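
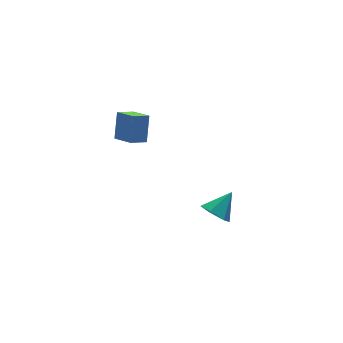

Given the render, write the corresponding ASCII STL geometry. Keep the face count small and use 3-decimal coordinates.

solid 
facet normal -0.924 -0.053 0.379
outer loop
vertex -4.057 1.885 4.717
vertex -4.402 3.321 4.076
vertex -4.64 1.058 3.18
endloop
endfacet
facet normal 0.215 -0.892 0.398
outer loop
vertex -3.578 1.119 2.744
vertex -4.057 1.885 4.717
vertex -4.64 1.058 3.18
endloop
endfacet
facet normal -0.924 -0.053 0.380
outer loop
vertex -4.64 1.058 3.18
vertex -4.402 3.321 4.076
vertex -4.986 2.494 2.539
endloop
endfacet
facet normal -0.317 -0.449 -0.835
outer loop
vertex -4.986 2.494 2.539
vertex -3.578 1.119 2.744
vertex -4.64 1.058 3.18
endloop
endfacet
facet normal 0.317 0.449 0.835
outer loop
vertex -4.057 1.885 4.717
vertex -3.34 3.382 3.64
vertex -4.402 3.321 4.076
endloop
endfacet
facet normal 0.215 -0.892 0.398
outer loop
vertex -2.994 1.946 4.281
vertex -4.057 1.885 4.717
vertex -3.578 1.119 2.744
endloop
endfacet
facet normal 0.317 0.449 0.835
outer loop
vertex -2.994 1.946 4.281
vertex -3.34 3.382 3.64
vertex -4.057 1.885 4.717
endloop
endfacet
facet normal -0.215 0.892 -0.398
outer loop
vertex -4.402 3.321 4.076
vertex -3.34 3.382 3.64
vertex -4.986 2.494 2.539
endloop
endfacet
facet normal -0.317 -0.449 -0.835
outer loop
vertex -3.923 2.555 2.103
vertex -3.578 1.119 2.744
vertex -4.986 2.494 2.539
endloop
endfacet
facet normal -0.215 0.892 -0.398
outer loop
vertex -4.986 2.494 2.539
vertex -3.34 3.382 3.64
vertex -3.923 2.555 2.103
endloop
endfacet
facet normal 0.924 0.053 -0.379
outer loop
vertex -3.923 2.555 2.103
vertex -2.994 1.946 4.281
vertex -3.578 1.119 2.744
endloop
endfacet
facet normal 0.924 0.053 -0.379
outer loop
vertex -3.34 3.382 3.64
vertex -2.994 1.946 4.281
vertex -3.923 2.555 2.103
endloop
endfacet
facet normal -0.730 -0.220 -0.647
outer loop
vertex 0.694 -1.243 -4.869
vertex 0.054 -0.594 -4.368
vertex 0.642 -0.243 -5.151
endloop
endfacet
facet normal 0.932 -0.053 -0.358
outer loop
vertex 0.694 -1.243 -4.869
vertex 0.642 -0.243 -5.151
vertex 1.406 -0.186 -3.172
endloop
endfacet
facet normal -0.730 -0.220 -0.647
outer loop
vertex 0.642 -0.243 -5.151
vertex 0.054 -0.594 -4.368
vertex 0.002 0.406 -4.65
endloop
endfacet
facet normal 0.587 0.771 -0.249
outer loop
vertex 0.642 -0.243 -5.151
vertex 0.002 0.406 -4.65
vertex 1.406 -0.186 -3.172
endloop
endfacet
facet normal -0.731 -0.220 -0.646
outer loop
vertex 0.002 0.406 -4.65
vertex 0.054 -0.594 -4.368
vertex -0.585 0.055 -3.867
endloop
endfacet
facet normal -0.026 0.919 0.393
outer loop
vertex 0.002 0.406 -4.65
vertex -0.585 0.055 -3.867
vertex 1.406 -0.186 -3.172
endloop
endfacet
facet normal -0.731 -0.220 -0.646
outer loop
vertex -0.585 0.055 -3.867
vertex 0.054 -0.594 -4.368
vertex -0.533 -0.944 -3.585
endloop
endfacet
facet normal -0.293 0.246 0.924
outer loop
vertex -0.585 0.055 -3.867
vertex -0.533 -0.944 -3.585
vertex 1.406 -0.186 -3.172
endloop
endfacet
facet normal -0.731 -0.220 -0.646
outer loop
vertex -0.533 -0.944 -3.585
vertex 0.054 -0.594 -4.368
vertex 0.106 -1.593 -4.086
endloop
endfacet
facet normal 0.052 -0.578 0.815
outer loop
vertex -0.533 -0.944 -3.585
vertex 0.106 -1.593 -4.086
vertex 1.406 -0.186 -3.172
endloop
endfacet
facet normal -0.730 -0.221 -0.647
outer loop
vertex 0.106 -1.593 -4.086
vertex 0.054 -0.594 -4.368
vertex 0.694 -1.243 -4.869
endloop
endfacet
facet normal 0.664 -0.727 0.174
outer loop
vertex 0.106 -1.593 -4.086
vertex 0.694 -1.243 -4.869
vertex 1.406 -0.186 -3.172
endloop
endfacet

endsolid


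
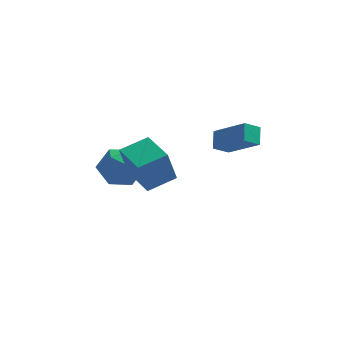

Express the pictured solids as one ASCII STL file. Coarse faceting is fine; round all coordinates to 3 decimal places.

solid 
facet normal -0.842 -0.476 -0.252
outer loop
vertex -1.427 -3.448 0.354
vertex -2.231 -2.008 0.319
vertex -1.084 -3.292 -1.087
endloop
endfacet
facet normal 0.488 -0.873 0.022
outer loop
vertex 0.011 -2.672 -0.759
vertex -1.427 -3.448 0.354
vertex -1.084 -3.292 -1.087
endloop
endfacet
facet normal -0.842 -0.476 -0.252
outer loop
vertex -1.084 -3.292 -1.087
vertex -2.231 -2.008 0.319
vertex -1.888 -1.851 -1.122
endloop
endfacet
facet normal 0.230 0.105 -0.967
outer loop
vertex -1.888 -1.851 -1.122
vertex 0.011 -2.672 -0.759
vertex -1.084 -3.292 -1.087
endloop
endfacet
facet normal -0.230 -0.105 0.967
outer loop
vertex -1.427 -3.448 0.354
vertex -1.136 -1.388 0.647
vertex -2.231 -2.008 0.319
endloop
endfacet
facet normal 0.487 -0.873 0.021
outer loop
vertex -0.332 -2.829 0.682
vertex -1.427 -3.448 0.354
vertex 0.011 -2.672 -0.759
endloop
endfacet
facet normal -0.230 -0.105 0.967
outer loop
vertex -0.332 -2.829 0.682
vertex -1.136 -1.388 0.647
vertex -1.427 -3.448 0.354
endloop
endfacet
facet normal -0.488 0.873 -0.021
outer loop
vertex -2.231 -2.008 0.319
vertex -1.136 -1.388 0.647
vertex -1.888 -1.851 -1.122
endloop
endfacet
facet normal 0.230 0.105 -0.967
outer loop
vertex -0.793 -1.232 -0.794
vertex 0.011 -2.672 -0.759
vertex -1.888 -1.851 -1.122
endloop
endfacet
facet normal -0.487 0.873 -0.021
outer loop
vertex -1.888 -1.851 -1.122
vertex -1.136 -1.388 0.647
vertex -0.793 -1.232 -0.794
endloop
endfacet
facet normal 0.842 0.476 0.252
outer loop
vertex -0.793 -1.232 -0.794
vertex -0.332 -2.829 0.682
vertex 0.011 -2.672 -0.759
endloop
endfacet
facet normal 0.842 0.476 0.252
outer loop
vertex -1.136 -1.388 0.647
vertex -0.332 -2.829 0.682
vertex -0.793 -1.232 -0.794
endloop
endfacet
facet normal -0.743 -0.388 0.545
outer loop
vertex 2.59 0.342 0.348
vertex 1.359 1.167 -0.743
vertex 2.577 -0.374 -0.18
endloop
endfacet
facet normal 0.669 -0.449 0.592
outer loop
vertex 3.201 -0.047 -0.637
vertex 2.59 0.342 0.348
vertex 2.577 -0.374 -0.18
endloop
endfacet
facet normal -0.743 -0.388 0.545
outer loop
vertex 2.577 -0.374 -0.18
vertex 1.359 1.167 -0.743
vertex 1.346 0.451 -1.271
endloop
endfacet
facet normal -0.013 -0.805 -0.594
outer loop
vertex 1.346 0.451 -1.271
vertex 3.201 -0.047 -0.637
vertex 2.577 -0.374 -0.18
endloop
endfacet
facet normal 0.013 0.805 0.594
outer loop
vertex 2.59 0.342 0.348
vertex 1.983 1.494 -1.2
vertex 1.359 1.167 -0.743
endloop
endfacet
facet normal 0.669 -0.449 0.592
outer loop
vertex 3.214 0.669 -0.109
vertex 2.59 0.342 0.348
vertex 3.201 -0.047 -0.637
endloop
endfacet
facet normal 0.013 0.805 0.594
outer loop
vertex 3.214 0.669 -0.109
vertex 1.983 1.494 -1.2
vertex 2.59 0.342 0.348
endloop
endfacet
facet normal -0.669 0.449 -0.592
outer loop
vertex 1.359 1.167 -0.743
vertex 1.983 1.494 -1.2
vertex 1.346 0.451 -1.271
endloop
endfacet
facet normal -0.013 -0.805 -0.594
outer loop
vertex 1.97 0.778 -1.728
vertex 3.201 -0.047 -0.637
vertex 1.346 0.451 -1.271
endloop
endfacet
facet normal -0.669 0.449 -0.592
outer loop
vertex 1.346 0.451 -1.271
vertex 1.983 1.494 -1.2
vertex 1.97 0.778 -1.728
endloop
endfacet
facet normal 0.743 0.388 -0.545
outer loop
vertex 1.97 0.778 -1.728
vertex 3.214 0.669 -0.109
vertex 3.201 -0.047 -0.637
endloop
endfacet
facet normal 0.743 0.388 -0.545
outer loop
vertex 1.983 1.494 -1.2
vertex 3.214 0.669 -0.109
vertex 1.97 0.778 -1.728
endloop
endfacet
facet normal 0.135 0.777 0.614
outer loop
vertex -2.018 1.586 -2.608
vertex -2.865 1.286 -2.042
vertex -1.901 0.919 -1.79
endloop
endfacet
facet normal 0.758 0.555 0.344
outer loop
vertex -2.018 1.586 -2.608
vertex -1.901 0.919 -1.79
vertex -1.368 0.751 -2.693
endloop
endfacet
facet normal 0.716 0.594 -0.366
outer loop
vertex -2.018 1.586 -2.608
vertex -1.368 0.751 -2.693
vertex -2.002 1.015 -3.503
endloop
endfacet
facet normal 0.067 0.842 -0.536
outer loop
vertex -2.018 1.586 -2.608
vertex -2.002 1.015 -3.503
vertex -2.927 1.345 -3.101
endloop
endfacet
facet normal -0.291 0.954 0.070
outer loop
vertex -2.018 1.586 -2.608
vertex -2.927 1.345 -3.101
vertex -2.865 1.286 -2.042
endloop
endfacet
facet normal 0.843 -0.131 0.522
outer loop
vertex -1.368 0.751 -2.693
vertex -1.901 0.919 -1.79
vertex -1.813 -0.065 -2.179
endloop
endfacet
facet normal -0.164 0.229 0.960
outer loop
vertex -1.901 0.919 -1.79
vertex -2.865 1.286 -2.042
vertex -2.738 0.265 -1.777
endloop
endfacet
facet normal -0.854 0.515 0.079
outer loop
vertex -2.865 1.286 -2.042
vertex -2.927 1.345 -3.101
vertex -3.372 0.529 -2.587
endloop
endfacet
facet normal -0.274 0.332 -0.903
outer loop
vertex -2.927 1.345 -3.101
vertex -2.002 1.015 -3.503
vertex -2.839 0.361 -3.49
endloop
endfacet
facet normal 0.775 -0.067 -0.628
outer loop
vertex -2.002 1.015 -3.503
vertex -1.368 0.751 -2.693
vertex -1.875 -0.006 -3.238
endloop
endfacet
facet normal -0.067 -0.842 0.536
outer loop
vertex -2.722 -0.306 -2.672
vertex -1.813 -0.065 -2.179
vertex -2.738 0.265 -1.777
endloop
endfacet
facet normal -0.716 -0.594 0.366
outer loop
vertex -2.722 -0.306 -2.672
vertex -2.738 0.265 -1.777
vertex -3.372 0.529 -2.587
endloop
endfacet
facet normal -0.758 -0.555 -0.344
outer loop
vertex -2.722 -0.306 -2.672
vertex -3.372 0.529 -2.587
vertex -2.839 0.361 -3.49
endloop
endfacet
facet normal -0.135 -0.777 -0.614
outer loop
vertex -2.722 -0.306 -2.672
vertex -2.839 0.361 -3.49
vertex -1.875 -0.006 -3.238
endloop
endfacet
facet normal 0.291 -0.954 -0.070
outer loop
vertex -2.722 -0.306 -2.672
vertex -1.875 -0.006 -3.238
vertex -1.813 -0.065 -2.179
endloop
endfacet
facet normal 0.274 -0.332 0.903
outer loop
vertex -2.738 0.265 -1.777
vertex -1.813 -0.065 -2.179
vertex -1.901 0.919 -1.79
endloop
endfacet
facet normal -0.775 0.067 0.628
outer loop
vertex -3.372 0.529 -2.587
vertex -2.738 0.265 -1.777
vertex -2.865 1.286 -2.042
endloop
endfacet
facet normal -0.843 0.131 -0.522
outer loop
vertex -2.839 0.361 -3.49
vertex -3.372 0.529 -2.587
vertex -2.927 1.345 -3.101
endloop
endfacet
facet normal 0.164 -0.229 -0.960
outer loop
vertex -1.875 -0.006 -3.238
vertex -2.839 0.361 -3.49
vertex -2.002 1.015 -3.503
endloop
endfacet
facet normal 0.854 -0.515 -0.079
outer loop
vertex -1.813 -0.065 -2.179
vertex -1.875 -0.006 -3.238
vertex -1.368 0.751 -2.693
endloop
endfacet

endsolid


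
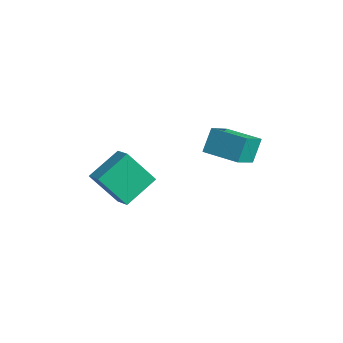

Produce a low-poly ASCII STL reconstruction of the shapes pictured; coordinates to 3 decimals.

solid 
facet normal -0.930 -0.366 0.017
outer loop
vertex 0.253 1.806 2.456
vertex -0.223 2.979 1.652
vertex 0.475 1.195 1.435
endloop
endfacet
facet normal 0.318 -0.782 0.537
outer loop
vertex 1.963 1.781 1.408
vertex 0.253 1.806 2.456
vertex 0.475 1.195 1.435
endloop
endfacet
facet normal -0.930 -0.366 0.018
outer loop
vertex 0.475 1.195 1.435
vertex -0.223 2.979 1.652
vertex -0.002 2.368 0.631
endloop
endfacet
facet normal 0.183 -0.504 -0.844
outer loop
vertex -0.002 2.368 0.631
vertex 1.963 1.781 1.408
vertex 0.475 1.195 1.435
endloop
endfacet
facet normal -0.183 0.504 0.844
outer loop
vertex 0.253 1.806 2.456
vertex 1.265 3.565 1.625
vertex -0.223 2.979 1.652
endloop
endfacet
facet normal 0.317 -0.782 0.537
outer loop
vertex 1.742 2.392 2.429
vertex 0.253 1.806 2.456
vertex 1.963 1.781 1.408
endloop
endfacet
facet normal -0.183 0.504 0.844
outer loop
vertex 1.742 2.392 2.429
vertex 1.265 3.565 1.625
vertex 0.253 1.806 2.456
endloop
endfacet
facet normal -0.318 0.782 -0.537
outer loop
vertex -0.223 2.979 1.652
vertex 1.265 3.565 1.625
vertex -0.002 2.368 0.631
endloop
endfacet
facet normal 0.183 -0.504 -0.844
outer loop
vertex 1.487 2.954 0.604
vertex 1.963 1.781 1.408
vertex -0.002 2.368 0.631
endloop
endfacet
facet normal -0.317 0.782 -0.537
outer loop
vertex -0.002 2.368 0.631
vertex 1.265 3.565 1.625
vertex 1.487 2.954 0.604
endloop
endfacet
facet normal 0.931 0.366 -0.017
outer loop
vertex 1.487 2.954 0.604
vertex 1.742 2.392 2.429
vertex 1.963 1.781 1.408
endloop
endfacet
facet normal 0.930 0.367 -0.017
outer loop
vertex 1.265 3.565 1.625
vertex 1.742 2.392 2.429
vertex 1.487 2.954 0.604
endloop
endfacet
facet normal -0.907 0.146 -0.395
outer loop
vertex -4.897 0.853 -1.471
vertex -4.086 1.734 -3.009
vertex -4.783 -0.732 -2.318
endloop
endfacet
facet normal -0.416 -0.452 0.789
outer loop
vertex -3.894 -0.874 -1.931
vertex -4.897 0.853 -1.471
vertex -4.783 -0.732 -2.318
endloop
endfacet
facet normal -0.907 0.146 -0.395
outer loop
vertex -4.783 -0.732 -2.318
vertex -4.086 1.734 -3.009
vertex -3.971 0.15 -3.856
endloop
endfacet
facet normal 0.064 -0.880 -0.471
outer loop
vertex -3.971 0.15 -3.856
vertex -3.894 -0.874 -1.931
vertex -4.783 -0.732 -2.318
endloop
endfacet
facet normal -0.064 0.880 0.470
outer loop
vertex -4.897 0.853 -1.471
vertex -3.197 1.592 -2.622
vertex -4.086 1.734 -3.009
endloop
endfacet
facet normal -0.417 -0.452 0.789
outer loop
vertex -4.009 0.71 -1.084
vertex -4.897 0.853 -1.471
vertex -3.894 -0.874 -1.931
endloop
endfacet
facet normal -0.064 0.880 0.471
outer loop
vertex -4.009 0.71 -1.084
vertex -3.197 1.592 -2.622
vertex -4.897 0.853 -1.471
endloop
endfacet
facet normal 0.416 0.452 -0.789
outer loop
vertex -4.086 1.734 -3.009
vertex -3.197 1.592 -2.622
vertex -3.971 0.15 -3.856
endloop
endfacet
facet normal 0.063 -0.880 -0.471
outer loop
vertex -3.083 0.007 -3.469
vertex -3.894 -0.874 -1.931
vertex -3.971 0.15 -3.856
endloop
endfacet
facet normal 0.417 0.452 -0.789
outer loop
vertex -3.971 0.15 -3.856
vertex -3.197 1.592 -2.622
vertex -3.083 0.007 -3.469
endloop
endfacet
facet normal 0.907 -0.145 0.395
outer loop
vertex -3.083 0.007 -3.469
vertex -4.009 0.71 -1.084
vertex -3.894 -0.874 -1.931
endloop
endfacet
facet normal 0.907 -0.146 0.395
outer loop
vertex -3.197 1.592 -2.622
vertex -4.009 0.71 -1.084
vertex -3.083 0.007 -3.469
endloop
endfacet

endsolid


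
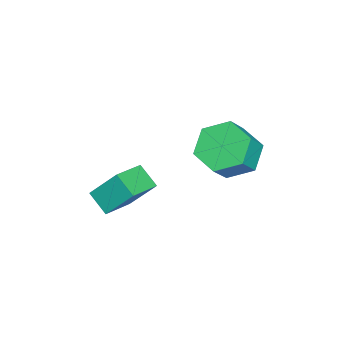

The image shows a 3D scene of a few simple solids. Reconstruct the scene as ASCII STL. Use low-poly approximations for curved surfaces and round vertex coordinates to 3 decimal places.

solid 
facet normal -0.598 0.217 -0.771
outer loop
vertex -2.758 1.393 -0.736
vertex -3.355 0.56 -0.508
vertex -3.57 1.494 -0.078
endloop
endfacet
facet normal 0.211 0.971 0.111
outer loop
vertex -2.758 1.393 -0.736
vertex -3.57 1.494 -0.078
vertex -1.987 1.112 0.26
endloop
endfacet
facet normal 0.211 0.971 0.111
outer loop
vertex -1.987 1.112 0.26
vertex -3.57 1.494 -0.078
vertex -2.799 1.213 0.917
endloop
endfacet
facet normal 0.597 -0.218 0.772
outer loop
vertex -1.987 1.112 0.26
vertex -2.799 1.213 0.917
vertex -2.585 0.28 0.488
endloop
endfacet
facet normal -0.597 0.218 -0.772
outer loop
vertex -3.57 1.494 -0.078
vertex -3.355 0.56 -0.508
vertex -4.168 0.662 0.15
endloop
endfacet
facet normal -0.564 0.569 0.598
outer loop
vertex -3.57 1.494 -0.078
vertex -4.168 0.662 0.15
vertex -2.799 1.213 0.917
endloop
endfacet
facet normal -0.564 0.569 0.598
outer loop
vertex -2.799 1.213 0.917
vertex -4.168 0.662 0.15
vertex -3.397 0.381 1.145
endloop
endfacet
facet normal 0.597 -0.218 0.772
outer loop
vertex -2.799 1.213 0.917
vertex -3.397 0.381 1.145
vertex -2.585 0.28 0.488
endloop
endfacet
facet normal -0.597 0.218 -0.772
outer loop
vertex -4.168 0.662 0.15
vertex -3.355 0.56 -0.508
vertex -3.953 -0.272 -0.28
endloop
endfacet
facet normal -0.775 -0.403 0.487
outer loop
vertex -4.168 0.662 0.15
vertex -3.953 -0.272 -0.28
vertex -3.397 0.381 1.145
endloop
endfacet
facet normal -0.775 -0.402 0.487
outer loop
vertex -3.397 0.381 1.145
vertex -3.953 -0.272 -0.28
vertex -3.182 -0.553 0.716
endloop
endfacet
facet normal 0.598 -0.217 0.772
outer loop
vertex -3.397 0.381 1.145
vertex -3.182 -0.553 0.716
vertex -2.585 0.28 0.488
endloop
endfacet
facet normal -0.597 0.218 -0.772
outer loop
vertex -3.953 -0.272 -0.28
vertex -3.355 0.56 -0.508
vertex -3.141 -0.373 -0.937
endloop
endfacet
facet normal -0.211 -0.971 -0.111
outer loop
vertex -3.953 -0.272 -0.28
vertex -3.141 -0.373 -0.937
vertex -3.182 -0.553 0.716
endloop
endfacet
facet normal -0.211 -0.971 -0.111
outer loop
vertex -3.182 -0.553 0.716
vertex -3.141 -0.373 -0.937
vertex -2.37 -0.654 0.058
endloop
endfacet
facet normal 0.598 -0.217 0.771
outer loop
vertex -3.182 -0.553 0.716
vertex -2.37 -0.654 0.058
vertex -2.585 0.28 0.488
endloop
endfacet
facet normal -0.597 0.218 -0.772
outer loop
vertex -3.141 -0.373 -0.937
vertex -3.355 0.56 -0.508
vertex -2.543 0.459 -1.165
endloop
endfacet
facet normal 0.564 -0.569 -0.598
outer loop
vertex -3.141 -0.373 -0.937
vertex -2.543 0.459 -1.165
vertex -2.37 -0.654 0.058
endloop
endfacet
facet normal 0.564 -0.569 -0.598
outer loop
vertex -2.37 -0.654 0.058
vertex -2.543 0.459 -1.165
vertex -1.772 0.178 -0.17
endloop
endfacet
facet normal 0.597 -0.218 0.772
outer loop
vertex -2.37 -0.654 0.058
vertex -1.772 0.178 -0.17
vertex -2.585 0.28 0.488
endloop
endfacet
facet normal -0.598 0.217 -0.772
outer loop
vertex -2.543 0.459 -1.165
vertex -3.355 0.56 -0.508
vertex -2.758 1.393 -0.736
endloop
endfacet
facet normal 0.775 0.402 -0.487
outer loop
vertex -2.543 0.459 -1.165
vertex -2.758 1.393 -0.736
vertex -1.772 0.178 -0.17
endloop
endfacet
facet normal 0.775 0.403 -0.487
outer loop
vertex -1.772 0.178 -0.17
vertex -2.758 1.393 -0.736
vertex -1.987 1.112 0.26
endloop
endfacet
facet normal 0.597 -0.218 0.772
outer loop
vertex -1.772 0.178 -0.17
vertex -1.987 1.112 0.26
vertex -2.585 0.28 0.488
endloop
endfacet
facet normal -0.875 0.349 -0.336
outer loop
vertex -3.319 -2.755 -1.882
vertex -2.822 -2.041 -2.434
vertex -3.249 -3.72 -3.067
endloop
endfacet
facet normal -0.482 -0.693 0.536
outer loop
vertex -1.998 -4.219 -2.586
vertex -3.319 -2.755 -1.882
vertex -3.249 -3.72 -3.067
endloop
endfacet
facet normal -0.875 0.349 -0.336
outer loop
vertex -3.249 -3.72 -3.067
vertex -2.822 -2.041 -2.434
vertex -2.752 -3.006 -3.619
endloop
endfacet
facet normal 0.046 -0.631 -0.774
outer loop
vertex -2.752 -3.006 -3.619
vertex -1.998 -4.219 -2.586
vertex -3.249 -3.72 -3.067
endloop
endfacet
facet normal -0.046 0.631 0.774
outer loop
vertex -3.319 -2.755 -1.882
vertex -1.571 -2.54 -1.953
vertex -2.822 -2.041 -2.434
endloop
endfacet
facet normal -0.482 -0.693 0.536
outer loop
vertex -2.068 -3.254 -1.401
vertex -3.319 -2.755 -1.882
vertex -1.998 -4.219 -2.586
endloop
endfacet
facet normal -0.046 0.631 0.774
outer loop
vertex -2.068 -3.254 -1.401
vertex -1.571 -2.54 -1.953
vertex -3.319 -2.755 -1.882
endloop
endfacet
facet normal 0.482 0.693 -0.536
outer loop
vertex -2.822 -2.041 -2.434
vertex -1.571 -2.54 -1.953
vertex -2.752 -3.006 -3.619
endloop
endfacet
facet normal 0.046 -0.631 -0.774
outer loop
vertex -1.501 -3.505 -3.138
vertex -1.998 -4.219 -2.586
vertex -2.752 -3.006 -3.619
endloop
endfacet
facet normal 0.482 0.693 -0.536
outer loop
vertex -2.752 -3.006 -3.619
vertex -1.571 -2.54 -1.953
vertex -1.501 -3.505 -3.138
endloop
endfacet
facet normal 0.875 -0.349 0.336
outer loop
vertex -1.501 -3.505 -3.138
vertex -2.068 -3.254 -1.401
vertex -1.998 -4.219 -2.586
endloop
endfacet
facet normal 0.875 -0.349 0.336
outer loop
vertex -1.571 -2.54 -1.953
vertex -2.068 -3.254 -1.401
vertex -1.501 -3.505 -3.138
endloop
endfacet

endsolid


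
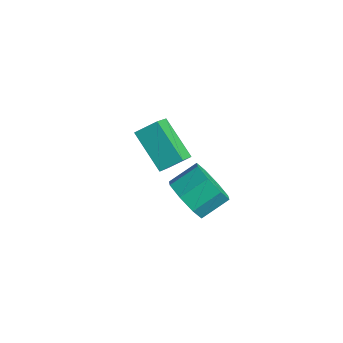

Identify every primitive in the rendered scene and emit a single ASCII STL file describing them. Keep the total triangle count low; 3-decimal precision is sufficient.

solid 
facet normal -0.134 -0.860 -0.492
outer loop
vertex 2.159 -2.437 0.85
vertex 1.766 -1.892 0.005
vertex 2.748 -2.221 0.312
endloop
endfacet
facet normal 0.688 -0.438 0.578
outer loop
vertex 2.159 -2.437 0.85
vertex 2.748 -2.221 0.312
vertex 2.346 -1.234 1.54
endloop
endfacet
facet normal 0.689 -0.438 0.578
outer loop
vertex 2.346 -1.234 1.54
vertex 2.748 -2.221 0.312
vertex 2.935 -1.017 1.002
endloop
endfacet
facet normal 0.134 0.860 0.493
outer loop
vertex 2.346 -1.234 1.54
vertex 2.935 -1.017 1.002
vertex 1.954 -0.688 0.695
endloop
endfacet
facet normal -0.134 -0.859 -0.493
outer loop
vertex 2.748 -2.221 0.312
vertex 1.766 -1.892 0.005
vertex 2.762 -1.811 -0.406
endloop
endfacet
facet normal 0.991 -0.124 -0.052
outer loop
vertex 2.748 -2.221 0.312
vertex 2.762 -1.811 -0.406
vertex 2.935 -1.017 1.002
endloop
endfacet
facet normal 0.991 -0.124 -0.052
outer loop
vertex 2.935 -1.017 1.002
vertex 2.762 -1.811 -0.406
vertex 2.949 -0.608 0.284
endloop
endfacet
facet normal 0.134 0.860 0.492
outer loop
vertex 2.935 -1.017 1.002
vertex 2.949 -0.608 0.284
vertex 1.954 -0.688 0.695
endloop
endfacet
facet normal -0.134 -0.860 -0.493
outer loop
vertex 2.762 -1.811 -0.406
vertex 1.766 -1.892 0.005
vertex 2.193 -1.449 -0.883
endloop
endfacet
facet normal 0.713 0.262 -0.651
outer loop
vertex 2.762 -1.811 -0.406
vertex 2.193 -1.449 -0.883
vertex 2.949 -0.608 0.284
endloop
endfacet
facet normal 0.713 0.262 -0.651
outer loop
vertex 2.949 -0.608 0.284
vertex 2.193 -1.449 -0.883
vertex 2.38 -0.245 -0.193
endloop
endfacet
facet normal 0.135 0.859 0.493
outer loop
vertex 2.949 -0.608 0.284
vertex 2.38 -0.245 -0.193
vertex 1.954 -0.688 0.695
endloop
endfacet
facet normal -0.134 -0.860 -0.493
outer loop
vertex 2.193 -1.449 -0.883
vertex 1.766 -1.892 0.005
vertex 1.374 -1.346 -0.84
endloop
endfacet
facet normal 0.017 0.495 -0.869
outer loop
vertex 2.193 -1.449 -0.883
vertex 1.374 -1.346 -0.84
vertex 2.38 -0.245 -0.193
endloop
endfacet
facet normal 0.016 0.496 -0.868
outer loop
vertex 2.38 -0.245 -0.193
vertex 1.374 -1.346 -0.84
vertex 1.561 -0.143 -0.15
endloop
endfacet
facet normal 0.133 0.860 0.493
outer loop
vertex 2.38 -0.245 -0.193
vertex 1.561 -0.143 -0.15
vertex 1.954 -0.688 0.695
endloop
endfacet
facet normal -0.134 -0.860 -0.493
outer loop
vertex 1.374 -1.346 -0.84
vertex 1.766 -1.892 0.005
vertex 0.785 -1.563 -0.302
endloop
endfacet
facet normal -0.689 0.438 -0.577
outer loop
vertex 1.374 -1.346 -0.84
vertex 0.785 -1.563 -0.302
vertex 1.561 -0.143 -0.15
endloop
endfacet
facet normal -0.689 0.438 -0.578
outer loop
vertex 1.561 -0.143 -0.15
vertex 0.785 -1.563 -0.302
vertex 0.972 -0.359 0.388
endloop
endfacet
facet normal 0.134 0.860 0.492
outer loop
vertex 1.561 -0.143 -0.15
vertex 0.972 -0.359 0.388
vertex 1.954 -0.688 0.695
endloop
endfacet
facet normal -0.134 -0.860 -0.492
outer loop
vertex 0.785 -1.563 -0.302
vertex 1.766 -1.892 0.005
vertex 0.771 -1.972 0.416
endloop
endfacet
facet normal -0.991 0.124 0.052
outer loop
vertex 0.785 -1.563 -0.302
vertex 0.771 -1.972 0.416
vertex 0.972 -0.359 0.388
endloop
endfacet
facet normal -0.991 0.124 0.052
outer loop
vertex 0.972 -0.359 0.388
vertex 0.771 -1.972 0.416
vertex 0.958 -0.769 1.106
endloop
endfacet
facet normal 0.134 0.859 0.493
outer loop
vertex 0.972 -0.359 0.388
vertex 0.958 -0.769 1.106
vertex 1.954 -0.688 0.695
endloop
endfacet
facet normal -0.135 -0.859 -0.493
outer loop
vertex 0.771 -1.972 0.416
vertex 1.766 -1.892 0.005
vertex 1.34 -2.335 0.893
endloop
endfacet
facet normal -0.713 -0.262 0.651
outer loop
vertex 0.771 -1.972 0.416
vertex 1.34 -2.335 0.893
vertex 0.958 -0.769 1.106
endloop
endfacet
facet normal -0.712 -0.262 0.651
outer loop
vertex 0.958 -0.769 1.106
vertex 1.34 -2.335 0.893
vertex 1.527 -1.131 1.583
endloop
endfacet
facet normal 0.134 0.860 0.493
outer loop
vertex 0.958 -0.769 1.106
vertex 1.527 -1.131 1.583
vertex 1.954 -0.688 0.695
endloop
endfacet
facet normal -0.133 -0.860 -0.493
outer loop
vertex 1.34 -2.335 0.893
vertex 1.766 -1.892 0.005
vertex 2.159 -2.437 0.85
endloop
endfacet
facet normal -0.016 -0.495 0.869
outer loop
vertex 1.34 -2.335 0.893
vertex 2.159 -2.437 0.85
vertex 1.527 -1.131 1.583
endloop
endfacet
facet normal -0.017 -0.496 0.868
outer loop
vertex 1.527 -1.131 1.583
vertex 2.159 -2.437 0.85
vertex 2.346 -1.234 1.54
endloop
endfacet
facet normal 0.134 0.860 0.493
outer loop
vertex 1.527 -1.131 1.583
vertex 2.346 -1.234 1.54
vertex 1.954 -0.688 0.695
endloop
endfacet
facet normal -0.474 0.642 -0.603
outer loop
vertex -3.459 0.815 -0.419
vertex -1.716 0.889 -1.709
vertex -3.871 -0.059 -1.025
endloop
endfacet
facet normal -0.803 -0.034 0.595
outer loop
vertex -3.184 -0.989 -0.151
vertex -3.459 0.815 -0.419
vertex -3.871 -0.059 -1.025
endloop
endfacet
facet normal -0.474 0.642 -0.603
outer loop
vertex -3.871 -0.059 -1.025
vertex -1.716 0.889 -1.709
vertex -2.128 0.016 -2.315
endloop
endfacet
facet normal -0.361 -0.766 -0.532
outer loop
vertex -2.128 0.016 -2.315
vertex -3.184 -0.989 -0.151
vertex -3.871 -0.059 -1.025
endloop
endfacet
facet normal 0.361 0.766 0.532
outer loop
vertex -3.459 0.815 -0.419
vertex -1.029 -0.041 -0.835
vertex -1.716 0.889 -1.709
endloop
endfacet
facet normal -0.803 -0.034 0.595
outer loop
vertex -2.772 -0.116 0.455
vertex -3.459 0.815 -0.419
vertex -3.184 -0.989 -0.151
endloop
endfacet
facet normal 0.361 0.766 0.532
outer loop
vertex -2.772 -0.116 0.455
vertex -1.029 -0.041 -0.835
vertex -3.459 0.815 -0.419
endloop
endfacet
facet normal 0.803 0.034 -0.595
outer loop
vertex -1.716 0.889 -1.709
vertex -1.029 -0.041 -0.835
vertex -2.128 0.016 -2.315
endloop
endfacet
facet normal -0.361 -0.766 -0.532
outer loop
vertex -1.441 -0.915 -1.441
vertex -3.184 -0.989 -0.151
vertex -2.128 0.016 -2.315
endloop
endfacet
facet normal 0.803 0.034 -0.595
outer loop
vertex -2.128 0.016 -2.315
vertex -1.029 -0.041 -0.835
vertex -1.441 -0.915 -1.441
endloop
endfacet
facet normal 0.474 -0.642 0.603
outer loop
vertex -1.441 -0.915 -1.441
vertex -2.772 -0.116 0.455
vertex -3.184 -0.989 -0.151
endloop
endfacet
facet normal 0.474 -0.642 0.603
outer loop
vertex -1.029 -0.041 -0.835
vertex -2.772 -0.116 0.455
vertex -1.441 -0.915 -1.441
endloop
endfacet

endsolid


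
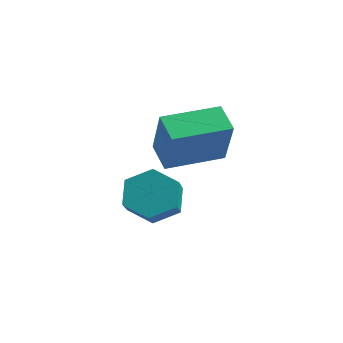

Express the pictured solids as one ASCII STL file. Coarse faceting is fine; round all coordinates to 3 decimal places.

solid 
facet normal -0.469 0.660 -0.586
outer loop
vertex 0.122 -1.267 -3.147
vertex -0.77 -1.528 -2.727
vertex -0.216 -0.774 -2.321
endloop
endfacet
facet normal 0.818 0.575 -0.008
outer loop
vertex 0.122 -1.267 -3.147
vertex -0.216 -0.774 -2.321
vertex 0.822 -2.251 -2.274
endloop
endfacet
facet normal 0.818 0.575 -0.009
outer loop
vertex 0.822 -2.251 -2.274
vertex -0.216 -0.774 -2.321
vertex 0.484 -1.757 -1.448
endloop
endfacet
facet normal 0.470 -0.660 0.587
outer loop
vertex 0.822 -2.251 -2.274
vertex 0.484 -1.757 -1.448
vertex -0.07 -2.512 -1.853
endloop
endfacet
facet normal -0.470 0.661 -0.586
outer loop
vertex -0.216 -0.774 -2.321
vertex -0.77 -1.528 -2.727
vertex -1.108 -1.035 -1.9
endloop
endfacet
facet normal 0.122 0.706 0.697
outer loop
vertex -0.216 -0.774 -2.321
vertex -1.108 -1.035 -1.9
vertex 0.484 -1.757 -1.448
endloop
endfacet
facet normal 0.122 0.706 0.698
outer loop
vertex 0.484 -1.757 -1.448
vertex -1.108 -1.035 -1.9
vertex -0.408 -2.019 -1.027
endloop
endfacet
facet normal 0.470 -0.660 0.586
outer loop
vertex 0.484 -1.757 -1.448
vertex -0.408 -2.019 -1.027
vertex -0.07 -2.512 -1.853
endloop
endfacet
facet normal -0.470 0.661 -0.586
outer loop
vertex -1.108 -1.035 -1.9
vertex -0.77 -1.528 -2.727
vertex -1.662 -1.789 -2.306
endloop
endfacet
facet normal -0.696 0.131 0.706
outer loop
vertex -1.108 -1.035 -1.9
vertex -1.662 -1.789 -2.306
vertex -0.408 -2.019 -1.027
endloop
endfacet
facet normal -0.696 0.131 0.706
outer loop
vertex -0.408 -2.019 -1.027
vertex -1.662 -1.789 -2.306
vertex -0.962 -2.773 -1.433
endloop
endfacet
facet normal 0.469 -0.660 0.586
outer loop
vertex -0.408 -2.019 -1.027
vertex -0.962 -2.773 -1.433
vertex -0.07 -2.512 -1.853
endloop
endfacet
facet normal -0.470 0.660 -0.587
outer loop
vertex -1.662 -1.789 -2.306
vertex -0.77 -1.528 -2.727
vertex -1.324 -2.283 -3.132
endloop
endfacet
facet normal -0.818 -0.575 0.009
outer loop
vertex -1.662 -1.789 -2.306
vertex -1.324 -2.283 -3.132
vertex -0.962 -2.773 -1.433
endloop
endfacet
facet normal -0.818 -0.575 0.008
outer loop
vertex -0.962 -2.773 -1.433
vertex -1.324 -2.283 -3.132
vertex -0.624 -3.266 -2.259
endloop
endfacet
facet normal 0.469 -0.660 0.586
outer loop
vertex -0.962 -2.773 -1.433
vertex -0.624 -3.266 -2.259
vertex -0.07 -2.512 -1.853
endloop
endfacet
facet normal -0.470 0.660 -0.586
outer loop
vertex -1.324 -2.283 -3.132
vertex -0.77 -1.528 -2.727
vertex -0.432 -2.021 -3.553
endloop
endfacet
facet normal -0.122 -0.706 -0.697
outer loop
vertex -1.324 -2.283 -3.132
vertex -0.432 -2.021 -3.553
vertex -0.624 -3.266 -2.259
endloop
endfacet
facet normal -0.123 -0.706 -0.697
outer loop
vertex -0.624 -3.266 -2.259
vertex -0.432 -2.021 -3.553
vertex 0.268 -3.005 -2.68
endloop
endfacet
facet normal 0.470 -0.661 0.586
outer loop
vertex -0.624 -3.266 -2.259
vertex 0.268 -3.005 -2.68
vertex -0.07 -2.512 -1.853
endloop
endfacet
facet normal -0.469 0.660 -0.586
outer loop
vertex -0.432 -2.021 -3.553
vertex -0.77 -1.528 -2.727
vertex 0.122 -1.267 -3.147
endloop
endfacet
facet normal 0.696 -0.131 -0.706
outer loop
vertex -0.432 -2.021 -3.553
vertex 0.122 -1.267 -3.147
vertex 0.268 -3.005 -2.68
endloop
endfacet
facet normal 0.696 -0.131 -0.706
outer loop
vertex 0.268 -3.005 -2.68
vertex 0.122 -1.267 -3.147
vertex 0.822 -2.251 -2.274
endloop
endfacet
facet normal 0.470 -0.661 0.586
outer loop
vertex 0.268 -3.005 -2.68
vertex 0.822 -2.251 -2.274
vertex -0.07 -2.512 -1.853
endloop
endfacet
facet normal -0.777 0.382 0.500
outer loop
vertex 0.301 -2.489 1.697
vertex 1.295 -0.669 1.852
vertex -0.549 -1.872 -0.098
endloop
endfacet
facet normal -0.478 -0.875 -0.075
outer loop
vertex 0.345 -2.311 -0.672
vertex 0.301 -2.489 1.697
vertex -0.549 -1.872 -0.098
endloop
endfacet
facet normal -0.777 0.382 0.500
outer loop
vertex -0.549 -1.872 -0.098
vertex 1.295 -0.669 1.852
vertex 0.445 -0.052 0.057
endloop
endfacet
facet normal -0.409 0.297 -0.863
outer loop
vertex 0.445 -0.052 0.057
vertex 0.345 -2.311 -0.672
vertex -0.549 -1.872 -0.098
endloop
endfacet
facet normal 0.409 -0.297 0.863
outer loop
vertex 0.301 -2.489 1.697
vertex 2.189 -1.108 1.278
vertex 1.295 -0.669 1.852
endloop
endfacet
facet normal -0.478 -0.875 -0.075
outer loop
vertex 1.195 -2.928 1.123
vertex 0.301 -2.489 1.697
vertex 0.345 -2.311 -0.672
endloop
endfacet
facet normal 0.409 -0.297 0.863
outer loop
vertex 1.195 -2.928 1.123
vertex 2.189 -1.108 1.278
vertex 0.301 -2.489 1.697
endloop
endfacet
facet normal 0.478 0.875 0.075
outer loop
vertex 1.295 -0.669 1.852
vertex 2.189 -1.108 1.278
vertex 0.445 -0.052 0.057
endloop
endfacet
facet normal -0.409 0.297 -0.863
outer loop
vertex 1.339 -0.491 -0.517
vertex 0.345 -2.311 -0.672
vertex 0.445 -0.052 0.057
endloop
endfacet
facet normal 0.478 0.875 0.075
outer loop
vertex 0.445 -0.052 0.057
vertex 2.189 -1.108 1.278
vertex 1.339 -0.491 -0.517
endloop
endfacet
facet normal 0.777 -0.382 -0.500
outer loop
vertex 1.339 -0.491 -0.517
vertex 1.195 -2.928 1.123
vertex 0.345 -2.311 -0.672
endloop
endfacet
facet normal 0.777 -0.382 -0.500
outer loop
vertex 2.189 -1.108 1.278
vertex 1.195 -2.928 1.123
vertex 1.339 -0.491 -0.517
endloop
endfacet

endsolid


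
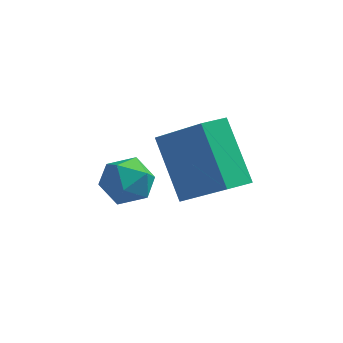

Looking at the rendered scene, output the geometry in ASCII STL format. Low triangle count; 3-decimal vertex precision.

solid 
facet normal 0.263 0.113 0.958
outer loop
vertex -1.876 3.053 0.417
vertex -2.2 2.298 0.595
vertex -1.394 2.366 0.366
endloop
endfacet
facet normal 0.713 0.461 0.528
outer loop
vertex -1.876 3.053 0.417
vertex -1.394 2.366 0.366
vertex -1.341 2.961 -0.226
endloop
endfacet
facet normal 0.335 0.931 0.146
outer loop
vertex -1.876 3.053 0.417
vertex -1.341 2.961 -0.226
vertex -2.114 3.261 -0.363
endloop
endfacet
facet normal -0.349 0.873 0.339
outer loop
vertex -1.876 3.053 0.417
vertex -2.114 3.261 -0.363
vertex -2.646 2.851 0.145
endloop
endfacet
facet normal -0.394 0.368 0.842
outer loop
vertex -1.876 3.053 0.417
vertex -2.646 2.851 0.145
vertex -2.2 2.298 0.595
endloop
endfacet
facet normal 0.997 -0.012 0.077
outer loop
vertex -1.341 2.961 -0.226
vertex -1.394 2.366 0.366
vertex -1.334 2.149 -0.445
endloop
endfacet
facet normal 0.268 -0.575 0.773
outer loop
vertex -1.394 2.366 0.366
vertex -2.2 2.298 0.595
vertex -1.866 1.739 0.063
endloop
endfacet
facet normal -0.794 -0.165 0.585
outer loop
vertex -2.2 2.298 0.595
vertex -2.646 2.851 0.145
vertex -2.639 2.039 -0.074
endloop
endfacet
facet normal -0.722 0.654 -0.228
outer loop
vertex -2.646 2.851 0.145
vertex -2.114 3.261 -0.363
vertex -2.586 2.634 -0.666
endloop
endfacet
facet normal 0.386 0.746 -0.542
outer loop
vertex -2.114 3.261 -0.363
vertex -1.341 2.961 -0.226
vertex -1.78 2.702 -0.895
endloop
endfacet
facet normal 0.349 -0.873 -0.339
outer loop
vertex -2.104 1.947 -0.717
vertex -1.334 2.149 -0.445
vertex -1.866 1.739 0.063
endloop
endfacet
facet normal -0.335 -0.931 -0.146
outer loop
vertex -2.104 1.947 -0.717
vertex -1.866 1.739 0.063
vertex -2.639 2.039 -0.074
endloop
endfacet
facet normal -0.713 -0.461 -0.528
outer loop
vertex -2.104 1.947 -0.717
vertex -2.639 2.039 -0.074
vertex -2.586 2.634 -0.666
endloop
endfacet
facet normal -0.263 -0.113 -0.958
outer loop
vertex -2.104 1.947 -0.717
vertex -2.586 2.634 -0.666
vertex -1.78 2.702 -0.895
endloop
endfacet
facet normal 0.394 -0.368 -0.842
outer loop
vertex -2.104 1.947 -0.717
vertex -1.78 2.702 -0.895
vertex -1.334 2.149 -0.445
endloop
endfacet
facet normal 0.722 -0.654 0.228
outer loop
vertex -1.866 1.739 0.063
vertex -1.334 2.149 -0.445
vertex -1.394 2.366 0.366
endloop
endfacet
facet normal -0.386 -0.746 0.542
outer loop
vertex -2.639 2.039 -0.074
vertex -1.866 1.739 0.063
vertex -2.2 2.298 0.595
endloop
endfacet
facet normal -0.997 0.012 -0.077
outer loop
vertex -2.586 2.634 -0.666
vertex -2.639 2.039 -0.074
vertex -2.646 2.851 0.145
endloop
endfacet
facet normal -0.268 0.575 -0.773
outer loop
vertex -1.78 2.702 -0.895
vertex -2.586 2.634 -0.666
vertex -2.114 3.261 -0.363
endloop
endfacet
facet normal 0.794 0.165 -0.585
outer loop
vertex -1.334 2.149 -0.445
vertex -1.78 2.702 -0.895
vertex -1.341 2.961 -0.226
endloop
endfacet
facet normal -0.674 0.361 -0.644
outer loop
vertex -1.151 2.272 1.901
vertex -0.646 2.938 1.746
vertex -0.23 1.21 0.341
endloop
endfacet
facet normal -0.594 -0.783 0.183
outer loop
vertex 1.166 0.462 1.674
vertex -1.151 2.272 1.901
vertex -0.23 1.21 0.341
endloop
endfacet
facet normal -0.674 0.361 -0.644
outer loop
vertex -0.23 1.21 0.341
vertex -0.646 2.938 1.746
vertex 0.275 1.876 0.186
endloop
endfacet
facet normal 0.439 -0.506 -0.743
outer loop
vertex 0.275 1.876 0.186
vertex 1.166 0.462 1.674
vertex -0.23 1.21 0.341
endloop
endfacet
facet normal -0.439 0.506 0.743
outer loop
vertex -1.151 2.272 1.901
vertex 0.75 2.19 3.079
vertex -0.646 2.938 1.746
endloop
endfacet
facet normal -0.594 -0.783 0.183
outer loop
vertex 0.245 1.524 3.234
vertex -1.151 2.272 1.901
vertex 1.166 0.462 1.674
endloop
endfacet
facet normal -0.439 0.506 0.743
outer loop
vertex 0.245 1.524 3.234
vertex 0.75 2.19 3.079
vertex -1.151 2.272 1.901
endloop
endfacet
facet normal 0.594 0.783 -0.183
outer loop
vertex -0.646 2.938 1.746
vertex 0.75 2.19 3.079
vertex 0.275 1.876 0.186
endloop
endfacet
facet normal 0.439 -0.506 -0.743
outer loop
vertex 1.671 1.128 1.519
vertex 1.166 0.462 1.674
vertex 0.275 1.876 0.186
endloop
endfacet
facet normal 0.594 0.783 -0.183
outer loop
vertex 0.275 1.876 0.186
vertex 0.75 2.19 3.079
vertex 1.671 1.128 1.519
endloop
endfacet
facet normal 0.674 -0.361 0.644
outer loop
vertex 1.671 1.128 1.519
vertex 0.245 1.524 3.234
vertex 1.166 0.462 1.674
endloop
endfacet
facet normal 0.674 -0.361 0.644
outer loop
vertex 0.75 2.19 3.079
vertex 0.245 1.524 3.234
vertex 1.671 1.128 1.519
endloop
endfacet

endsolid


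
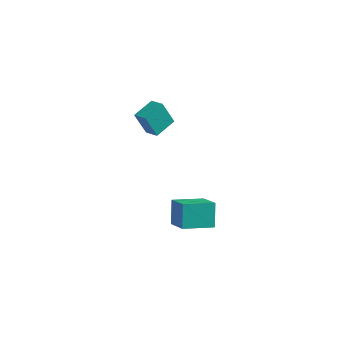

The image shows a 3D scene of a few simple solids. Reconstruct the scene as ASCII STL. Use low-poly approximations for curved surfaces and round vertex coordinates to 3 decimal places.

solid 
facet normal -0.853 0.387 -0.350
outer loop
vertex 2.199 -3.002 -2.514
vertex 2.953 -1.568 -2.769
vertex 2.553 -3.424 -3.844
endloop
endfacet
facet normal -0.460 -0.874 0.155
outer loop
vertex 3.807 -3.992 -3.331
vertex 2.199 -3.002 -2.514
vertex 2.553 -3.424 -3.844
endloop
endfacet
facet normal -0.854 0.386 -0.349
outer loop
vertex 2.553 -3.424 -3.844
vertex 2.953 -1.568 -2.769
vertex 3.306 -1.99 -4.1
endloop
endfacet
facet normal 0.245 -0.294 -0.924
outer loop
vertex 3.306 -1.99 -4.1
vertex 3.807 -3.992 -3.331
vertex 2.553 -3.424 -3.844
endloop
endfacet
facet normal -0.245 0.293 0.924
outer loop
vertex 2.199 -3.002 -2.514
vertex 4.207 -2.136 -2.256
vertex 2.953 -1.568 -2.769
endloop
endfacet
facet normal -0.459 -0.875 0.155
outer loop
vertex 3.454 -3.57 -2.0
vertex 2.199 -3.002 -2.514
vertex 3.807 -3.992 -3.331
endloop
endfacet
facet normal -0.245 0.294 0.924
outer loop
vertex 3.454 -3.57 -2.0
vertex 4.207 -2.136 -2.256
vertex 2.199 -3.002 -2.514
endloop
endfacet
facet normal 0.460 0.874 -0.155
outer loop
vertex 2.953 -1.568 -2.769
vertex 4.207 -2.136 -2.256
vertex 3.306 -1.99 -4.1
endloop
endfacet
facet normal 0.246 -0.293 -0.924
outer loop
vertex 4.561 -2.558 -3.586
vertex 3.807 -3.992 -3.331
vertex 3.306 -1.99 -4.1
endloop
endfacet
facet normal 0.459 0.875 -0.155
outer loop
vertex 3.306 -1.99 -4.1
vertex 4.207 -2.136 -2.256
vertex 4.561 -2.558 -3.586
endloop
endfacet
facet normal 0.854 -0.387 0.349
outer loop
vertex 4.561 -2.558 -3.586
vertex 3.454 -3.57 -2.0
vertex 3.807 -3.992 -3.331
endloop
endfacet
facet normal 0.854 -0.386 0.350
outer loop
vertex 4.207 -2.136 -2.256
vertex 3.454 -3.57 -2.0
vertex 4.561 -2.558 -3.586
endloop
endfacet
facet normal -0.989 0.070 -0.134
outer loop
vertex -3.638 0.469 -0.412
vertex -3.621 1.721 0.12
vertex -3.4 1.078 -1.851
endloop
endfacet
facet normal -0.013 -0.920 -0.392
outer loop
vertex -2.579 1.019 -1.74
vertex -3.638 0.469 -0.412
vertex -3.4 1.078 -1.851
endloop
endfacet
facet normal -0.989 0.070 -0.134
outer loop
vertex -3.4 1.078 -1.851
vertex -3.621 1.721 0.12
vertex -3.383 2.329 -1.319
endloop
endfacet
facet normal 0.151 0.385 -0.910
outer loop
vertex -3.383 2.329 -1.319
vertex -2.579 1.019 -1.74
vertex -3.4 1.078 -1.851
endloop
endfacet
facet normal -0.151 -0.385 0.911
outer loop
vertex -3.638 0.469 -0.412
vertex -2.8 1.662 0.231
vertex -3.621 1.721 0.12
endloop
endfacet
facet normal -0.012 -0.920 -0.391
outer loop
vertex -2.817 0.411 -0.301
vertex -3.638 0.469 -0.412
vertex -2.579 1.019 -1.74
endloop
endfacet
facet normal -0.150 -0.385 0.911
outer loop
vertex -2.817 0.411 -0.301
vertex -2.8 1.662 0.231
vertex -3.638 0.469 -0.412
endloop
endfacet
facet normal 0.013 0.920 0.391
outer loop
vertex -3.621 1.721 0.12
vertex -2.8 1.662 0.231
vertex -3.383 2.329 -1.319
endloop
endfacet
facet normal 0.150 0.385 -0.911
outer loop
vertex -2.562 2.271 -1.208
vertex -2.579 1.019 -1.74
vertex -3.383 2.329 -1.319
endloop
endfacet
facet normal 0.012 0.920 0.391
outer loop
vertex -3.383 2.329 -1.319
vertex -2.8 1.662 0.231
vertex -2.562 2.271 -1.208
endloop
endfacet
facet normal 0.989 -0.070 0.134
outer loop
vertex -2.562 2.271 -1.208
vertex -2.817 0.411 -0.301
vertex -2.579 1.019 -1.74
endloop
endfacet
facet normal 0.989 -0.070 0.134
outer loop
vertex -2.8 1.662 0.231
vertex -2.817 0.411 -0.301
vertex -2.562 2.271 -1.208
endloop
endfacet

endsolid


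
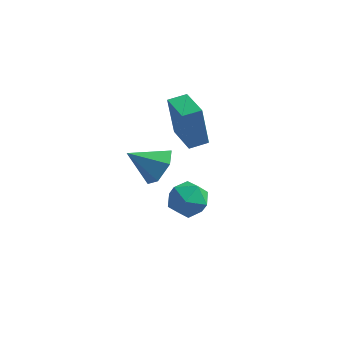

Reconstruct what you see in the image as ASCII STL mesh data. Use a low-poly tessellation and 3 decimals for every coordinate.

solid 
facet normal 0.801 0.242 -0.547
outer loop
vertex -0.538 -3.869 2.818
vertex -1.135 -3.479 2.116
vertex -0.799 -2.905 2.863
endloop
endfacet
facet normal 0.106 -0.018 0.994
outer loop
vertex -0.538 -3.869 2.818
vertex -0.799 -2.905 2.863
vertex -2.465 -3.881 3.024
endloop
endfacet
facet normal 0.802 0.242 -0.546
outer loop
vertex -0.799 -2.905 2.863
vertex -1.135 -3.479 2.116
vertex -1.395 -2.515 2.161
endloop
endfacet
facet normal -0.332 0.676 0.658
outer loop
vertex -0.799 -2.905 2.863
vertex -1.395 -2.515 2.161
vertex -2.465 -3.881 3.024
endloop
endfacet
facet normal 0.802 0.242 -0.546
outer loop
vertex -1.395 -2.515 2.161
vertex -1.135 -3.479 2.116
vertex -1.731 -3.089 1.414
endloop
endfacet
facet normal -0.809 0.582 -0.083
outer loop
vertex -1.395 -2.515 2.161
vertex -1.731 -3.089 1.414
vertex -2.465 -3.881 3.024
endloop
endfacet
facet normal 0.802 0.242 -0.546
outer loop
vertex -1.731 -3.089 1.414
vertex -1.135 -3.479 2.116
vertex -1.47 -4.054 1.37
endloop
endfacet
facet normal -0.848 -0.207 -0.488
outer loop
vertex -1.731 -3.089 1.414
vertex -1.47 -4.054 1.37
vertex -2.465 -3.881 3.024
endloop
endfacet
facet normal 0.802 0.242 -0.546
outer loop
vertex -1.47 -4.054 1.37
vertex -1.135 -3.479 2.116
vertex -0.874 -4.444 2.072
endloop
endfacet
facet normal -0.409 -0.900 -0.152
outer loop
vertex -1.47 -4.054 1.37
vertex -0.874 -4.444 2.072
vertex -2.465 -3.881 3.024
endloop
endfacet
facet normal 0.801 0.242 -0.547
outer loop
vertex -0.874 -4.444 2.072
vertex -1.135 -3.479 2.116
vertex -0.538 -3.869 2.818
endloop
endfacet
facet normal 0.068 -0.805 0.590
outer loop
vertex -0.874 -4.444 2.072
vertex -0.538 -3.869 2.818
vertex -2.465 -3.881 3.024
endloop
endfacet
facet normal 0.459 0.703 -0.543
outer loop
vertex -0.229 -0.398 -3.441
vertex -1.029 0.297 -3.218
vertex -0.166 0.237 -2.566
endloop
endfacet
facet normal 0.933 0.256 -0.253
outer loop
vertex -0.229 -0.398 -3.441
vertex -0.166 0.237 -2.566
vertex 0.136 -0.801 -2.504
endloop
endfacet
facet normal 0.780 -0.404 -0.478
outer loop
vertex -0.229 -0.398 -3.441
vertex 0.136 -0.801 -2.504
vertex -0.541 -1.383 -3.117
endloop
endfacet
facet normal 0.211 -0.365 -0.907
outer loop
vertex -0.229 -0.398 -3.441
vertex -0.541 -1.383 -3.117
vertex -1.261 -0.705 -3.558
endloop
endfacet
facet normal 0.013 0.319 -0.948
outer loop
vertex -0.229 -0.398 -3.441
vertex -1.261 -0.705 -3.558
vertex -1.029 0.297 -3.218
endloop
endfacet
facet normal 0.847 0.274 0.455
outer loop
vertex 0.136 -0.801 -2.504
vertex -0.166 0.237 -2.566
vertex -0.439 -0.355 -1.702
endloop
endfacet
facet normal 0.080 0.997 -0.014
outer loop
vertex -0.166 0.237 -2.566
vertex -1.029 0.297 -3.218
vertex -1.159 0.323 -2.143
endloop
endfacet
facet normal -0.642 0.376 -0.669
outer loop
vertex -1.029 0.297 -3.218
vertex -1.261 -0.705 -3.558
vertex -1.836 -0.259 -2.756
endloop
endfacet
facet normal -0.320 -0.731 -0.602
outer loop
vertex -1.261 -0.705 -3.558
vertex -0.541 -1.383 -3.117
vertex -1.534 -1.297 -2.694
endloop
endfacet
facet normal 0.600 -0.795 0.092
outer loop
vertex -0.541 -1.383 -3.117
vertex 0.136 -0.801 -2.504
vertex -0.671 -1.357 -2.042
endloop
endfacet
facet normal -0.211 0.365 0.907
outer loop
vertex -1.471 -0.662 -1.819
vertex -0.439 -0.355 -1.702
vertex -1.159 0.323 -2.143
endloop
endfacet
facet normal -0.780 0.404 0.478
outer loop
vertex -1.471 -0.662 -1.819
vertex -1.159 0.323 -2.143
vertex -1.836 -0.259 -2.756
endloop
endfacet
facet normal -0.933 -0.256 0.253
outer loop
vertex -1.471 -0.662 -1.819
vertex -1.836 -0.259 -2.756
vertex -1.534 -1.297 -2.694
endloop
endfacet
facet normal -0.459 -0.703 0.543
outer loop
vertex -1.471 -0.662 -1.819
vertex -1.534 -1.297 -2.694
vertex -0.671 -1.357 -2.042
endloop
endfacet
facet normal -0.013 -0.319 0.948
outer loop
vertex -1.471 -0.662 -1.819
vertex -0.671 -1.357 -2.042
vertex -0.439 -0.355 -1.702
endloop
endfacet
facet normal 0.320 0.731 0.602
outer loop
vertex -1.159 0.323 -2.143
vertex -0.439 -0.355 -1.702
vertex -0.166 0.237 -2.566
endloop
endfacet
facet normal -0.600 0.795 -0.092
outer loop
vertex -1.836 -0.259 -2.756
vertex -1.159 0.323 -2.143
vertex -1.029 0.297 -3.218
endloop
endfacet
facet normal -0.847 -0.274 -0.455
outer loop
vertex -1.534 -1.297 -2.694
vertex -1.836 -0.259 -2.756
vertex -1.261 -0.705 -3.558
endloop
endfacet
facet normal -0.080 -0.997 0.014
outer loop
vertex -0.671 -1.357 -2.042
vertex -1.534 -1.297 -2.694
vertex -0.541 -1.383 -3.117
endloop
endfacet
facet normal 0.642 -0.376 0.669
outer loop
vertex -0.439 -0.355 -1.702
vertex -0.671 -1.357 -2.042
vertex 0.136 -0.801 -2.504
endloop
endfacet
facet normal -0.743 -0.662 -0.104
outer loop
vertex -1.652 0.987 1.819
vertex -2.828 2.343 1.589
vertex -1.299 0.928 -0.331
endloop
endfacet
facet normal 0.651 -0.749 0.127
outer loop
vertex -0.572 1.577 -0.229
vertex -1.652 0.987 1.819
vertex -1.299 0.928 -0.331
endloop
endfacet
facet normal -0.743 -0.662 -0.104
outer loop
vertex -1.299 0.928 -0.331
vertex -2.828 2.343 1.589
vertex -2.476 2.285 -0.561
endloop
endfacet
facet normal 0.162 -0.027 -0.986
outer loop
vertex -2.476 2.285 -0.561
vertex -0.572 1.577 -0.229
vertex -1.299 0.928 -0.331
endloop
endfacet
facet normal -0.162 0.027 0.986
outer loop
vertex -1.652 0.987 1.819
vertex -2.101 2.992 1.691
vertex -2.828 2.343 1.589
endloop
endfacet
facet normal 0.650 -0.750 0.127
outer loop
vertex -0.924 1.635 1.921
vertex -1.652 0.987 1.819
vertex -0.572 1.577 -0.229
endloop
endfacet
facet normal -0.162 0.027 0.986
outer loop
vertex -0.924 1.635 1.921
vertex -2.101 2.992 1.691
vertex -1.652 0.987 1.819
endloop
endfacet
facet normal -0.651 0.749 -0.127
outer loop
vertex -2.828 2.343 1.589
vertex -2.101 2.992 1.691
vertex -2.476 2.285 -0.561
endloop
endfacet
facet normal 0.162 -0.027 -0.986
outer loop
vertex -1.748 2.933 -0.459
vertex -0.572 1.577 -0.229
vertex -2.476 2.285 -0.561
endloop
endfacet
facet normal -0.649 0.750 -0.127
outer loop
vertex -2.476 2.285 -0.561
vertex -2.101 2.992 1.691
vertex -1.748 2.933 -0.459
endloop
endfacet
facet normal 0.743 0.662 0.104
outer loop
vertex -1.748 2.933 -0.459
vertex -0.924 1.635 1.921
vertex -0.572 1.577 -0.229
endloop
endfacet
facet normal 0.743 0.662 0.104
outer loop
vertex -2.101 2.992 1.691
vertex -0.924 1.635 1.921
vertex -1.748 2.933 -0.459
endloop
endfacet

endsolid


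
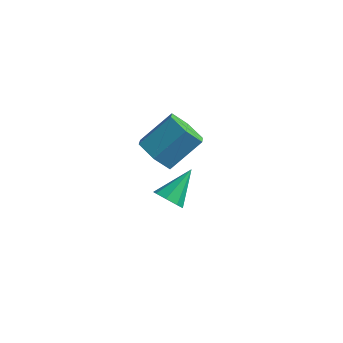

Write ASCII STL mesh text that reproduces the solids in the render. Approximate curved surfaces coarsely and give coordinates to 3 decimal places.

solid 
facet normal -0.438 -0.641 -0.631
outer loop
vertex -2.062 -2.627 0.651
vertex -2.616 -3.057 1.472
vertex -3.029 -2.228 0.917
endloop
endfacet
facet normal 0.075 0.673 -0.736
outer loop
vertex -2.062 -2.627 0.651
vertex -3.029 -2.228 0.917
vertex -1.19 -1.353 1.906
endloop
endfacet
facet normal 0.075 0.673 -0.736
outer loop
vertex -1.19 -1.353 1.906
vertex -3.029 -2.228 0.917
vertex -2.158 -0.953 2.173
endloop
endfacet
facet normal 0.439 0.640 0.631
outer loop
vertex -1.19 -1.353 1.906
vertex -2.158 -0.953 2.173
vertex -1.744 -1.783 2.728
endloop
endfacet
facet normal -0.438 -0.641 -0.631
outer loop
vertex -3.029 -2.228 0.917
vertex -2.616 -3.057 1.472
vertex -3.583 -2.658 1.739
endloop
endfacet
facet normal -0.738 0.656 -0.154
outer loop
vertex -3.029 -2.228 0.917
vertex -3.583 -2.658 1.739
vertex -2.158 -0.953 2.173
endloop
endfacet
facet normal -0.738 0.656 -0.154
outer loop
vertex -2.158 -0.953 2.173
vertex -3.583 -2.658 1.739
vertex -2.712 -1.383 2.994
endloop
endfacet
facet normal 0.438 0.640 0.631
outer loop
vertex -2.158 -0.953 2.173
vertex -2.712 -1.383 2.994
vertex -1.744 -1.783 2.728
endloop
endfacet
facet normal -0.438 -0.641 -0.631
outer loop
vertex -3.583 -2.658 1.739
vertex -2.616 -3.057 1.472
vertex -3.17 -3.487 2.294
endloop
endfacet
facet normal -0.814 -0.016 0.581
outer loop
vertex -3.583 -2.658 1.739
vertex -3.17 -3.487 2.294
vertex -2.712 -1.383 2.994
endloop
endfacet
facet normal -0.813 -0.017 0.582
outer loop
vertex -2.712 -1.383 2.994
vertex -3.17 -3.487 2.294
vertex -2.298 -2.213 3.549
endloop
endfacet
facet normal 0.438 0.640 0.631
outer loop
vertex -2.712 -1.383 2.994
vertex -2.298 -2.213 3.549
vertex -1.744 -1.783 2.728
endloop
endfacet
facet normal -0.439 -0.640 -0.631
outer loop
vertex -3.17 -3.487 2.294
vertex -2.616 -3.057 1.472
vertex -2.202 -3.887 2.027
endloop
endfacet
facet normal -0.075 -0.673 0.736
outer loop
vertex -3.17 -3.487 2.294
vertex -2.202 -3.887 2.027
vertex -2.298 -2.213 3.549
endloop
endfacet
facet normal -0.075 -0.673 0.736
outer loop
vertex -2.298 -2.213 3.549
vertex -2.202 -3.887 2.027
vertex -1.331 -2.612 3.283
endloop
endfacet
facet normal 0.438 0.641 0.631
outer loop
vertex -2.298 -2.213 3.549
vertex -1.331 -2.612 3.283
vertex -1.744 -1.783 2.728
endloop
endfacet
facet normal -0.438 -0.640 -0.631
outer loop
vertex -2.202 -3.887 2.027
vertex -2.616 -3.057 1.472
vertex -1.648 -3.457 1.206
endloop
endfacet
facet normal 0.738 -0.656 0.154
outer loop
vertex -2.202 -3.887 2.027
vertex -1.648 -3.457 1.206
vertex -1.331 -2.612 3.283
endloop
endfacet
facet normal 0.738 -0.656 0.154
outer loop
vertex -1.331 -2.612 3.283
vertex -1.648 -3.457 1.206
vertex -0.777 -2.182 2.461
endloop
endfacet
facet normal 0.438 0.641 0.631
outer loop
vertex -1.331 -2.612 3.283
vertex -0.777 -2.182 2.461
vertex -1.744 -1.783 2.728
endloop
endfacet
facet normal -0.438 -0.640 -0.631
outer loop
vertex -1.648 -3.457 1.206
vertex -2.616 -3.057 1.472
vertex -2.062 -2.627 0.651
endloop
endfacet
facet normal 0.813 0.017 -0.582
outer loop
vertex -1.648 -3.457 1.206
vertex -2.062 -2.627 0.651
vertex -0.777 -2.182 2.461
endloop
endfacet
facet normal 0.813 0.016 -0.581
outer loop
vertex -0.777 -2.182 2.461
vertex -2.062 -2.627 0.651
vertex -1.19 -1.353 1.906
endloop
endfacet
facet normal 0.438 0.641 0.631
outer loop
vertex -0.777 -2.182 2.461
vertex -1.19 -1.353 1.906
vertex -1.744 -1.783 2.728
endloop
endfacet
facet normal -0.189 -0.780 -0.597
outer loop
vertex -2.11 -1.469 -3.48
vertex -2.875 -1.463 -3.246
vertex -2.46 -1.113 -3.834
endloop
endfacet
facet normal 0.814 0.493 -0.309
outer loop
vertex -2.11 -1.469 -3.48
vertex -2.46 -1.113 -3.834
vertex -2.505 0.063 -2.074
endloop
endfacet
facet normal -0.190 -0.779 -0.598
outer loop
vertex -2.46 -1.113 -3.834
vertex -2.875 -1.463 -3.246
vertex -3.053 -0.961 -3.843
endloop
endfacet
facet normal 0.217 0.814 -0.539
outer loop
vertex -2.46 -1.113 -3.834
vertex -3.053 -0.961 -3.843
vertex -2.505 0.063 -2.074
endloop
endfacet
facet normal -0.188 -0.779 -0.599
outer loop
vertex -3.053 -0.961 -3.843
vertex -2.875 -1.463 -3.246
vertex -3.542 -1.104 -3.503
endloop
endfacet
facet normal -0.469 0.820 -0.329
outer loop
vertex -3.053 -0.961 -3.843
vertex -3.542 -1.104 -3.503
vertex -2.505 0.063 -2.074
endloop
endfacet
facet normal -0.188 -0.779 -0.599
outer loop
vertex -3.542 -1.104 -3.503
vertex -2.875 -1.463 -3.246
vertex -3.64 -1.457 -3.013
endloop
endfacet
facet normal -0.840 0.506 0.196
outer loop
vertex -3.542 -1.104 -3.503
vertex -3.64 -1.457 -3.013
vertex -2.505 0.063 -2.074
endloop
endfacet
facet normal -0.188 -0.778 -0.599
outer loop
vertex -3.64 -1.457 -3.013
vertex -2.875 -1.463 -3.246
vertex -3.29 -1.814 -2.659
endloop
endfacet
facet normal -0.681 0.057 0.730
outer loop
vertex -3.64 -1.457 -3.013
vertex -3.29 -1.814 -2.659
vertex -2.505 0.063 -2.074
endloop
endfacet
facet normal -0.188 -0.779 -0.599
outer loop
vertex -3.29 -1.814 -2.659
vertex -2.875 -1.463 -3.246
vertex -2.697 -1.965 -2.649
endloop
endfacet
facet normal -0.084 -0.264 0.961
outer loop
vertex -3.29 -1.814 -2.659
vertex -2.697 -1.965 -2.649
vertex -2.505 0.063 -2.074
endloop
endfacet
facet normal -0.188 -0.779 -0.599
outer loop
vertex -2.697 -1.965 -2.649
vertex -2.875 -1.463 -3.246
vertex -2.208 -1.822 -2.989
endloop
endfacet
facet normal 0.602 -0.270 0.752
outer loop
vertex -2.697 -1.965 -2.649
vertex -2.208 -1.822 -2.989
vertex -2.505 0.063 -2.074
endloop
endfacet
facet normal -0.189 -0.779 -0.598
outer loop
vertex -2.208 -1.822 -2.989
vertex -2.875 -1.463 -3.246
vertex -2.11 -1.469 -3.48
endloop
endfacet
facet normal 0.973 0.044 0.226
outer loop
vertex -2.208 -1.822 -2.989
vertex -2.11 -1.469 -3.48
vertex -2.505 0.063 -2.074
endloop
endfacet

endsolid


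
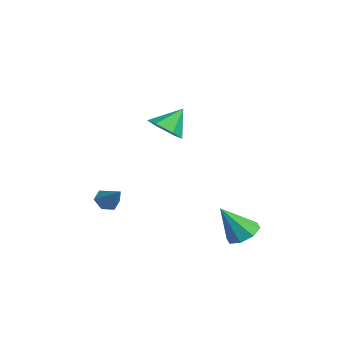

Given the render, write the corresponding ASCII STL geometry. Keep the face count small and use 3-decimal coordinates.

solid 
facet normal 0.119 -0.651 -0.750
outer loop
vertex 1.007 0.542 2.199
vertex 0.447 -0.171 2.729
vertex -0.034 0.495 2.075
endloop
endfacet
facet normal -0.020 0.979 -0.204
outer loop
vertex 1.007 0.542 2.199
vertex -0.034 0.495 2.075
vertex 0.253 0.891 3.951
endloop
endfacet
facet normal 0.119 -0.651 -0.750
outer loop
vertex -0.034 0.495 2.075
vertex 0.447 -0.171 2.729
vertex -0.594 -0.218 2.605
endloop
endfacet
facet normal -0.790 0.614 -0.009
outer loop
vertex -0.034 0.495 2.075
vertex -0.594 -0.218 2.605
vertex 0.253 0.891 3.951
endloop
endfacet
facet normal 0.119 -0.651 -0.750
outer loop
vertex -0.594 -0.218 2.605
vertex 0.447 -0.171 2.729
vertex -0.113 -0.883 3.259
endloop
endfacet
facet normal -0.827 -0.048 0.560
outer loop
vertex -0.594 -0.218 2.605
vertex -0.113 -0.883 3.259
vertex 0.253 0.891 3.951
endloop
endfacet
facet normal 0.119 -0.651 -0.750
outer loop
vertex -0.113 -0.883 3.259
vertex 0.447 -0.171 2.729
vertex 0.929 -0.836 3.383
endloop
endfacet
facet normal -0.096 -0.345 0.934
outer loop
vertex -0.113 -0.883 3.259
vertex 0.929 -0.836 3.383
vertex 0.253 0.891 3.951
endloop
endfacet
facet normal 0.119 -0.651 -0.750
outer loop
vertex 0.929 -0.836 3.383
vertex 0.447 -0.171 2.729
vertex 1.489 -0.123 2.853
endloop
endfacet
facet normal 0.673 0.021 0.739
outer loop
vertex 0.929 -0.836 3.383
vertex 1.489 -0.123 2.853
vertex 0.253 0.891 3.951
endloop
endfacet
facet normal 0.119 -0.651 -0.750
outer loop
vertex 1.489 -0.123 2.853
vertex 0.447 -0.171 2.729
vertex 1.007 0.542 2.199
endloop
endfacet
facet normal 0.711 0.682 0.170
outer loop
vertex 1.489 -0.123 2.853
vertex 1.007 0.542 2.199
vertex 0.253 0.891 3.951
endloop
endfacet
facet normal -0.739 -0.208 -0.641
outer loop
vertex -3.613 -2.193 -4.192
vertex -4.078 -1.733 -3.805
vertex -3.66 -1.457 -4.377
endloop
endfacet
facet normal 0.895 -0.054 -0.443
outer loop
vertex -3.613 -2.193 -4.192
vertex -3.66 -1.457 -4.377
vertex -2.842 -1.387 -2.735
endloop
endfacet
facet normal -0.740 -0.206 -0.640
outer loop
vertex -3.66 -1.457 -4.377
vertex -4.078 -1.733 -3.805
vertex -4.124 -0.997 -3.989
endloop
endfacet
facet normal 0.534 0.791 -0.300
outer loop
vertex -3.66 -1.457 -4.377
vertex -4.124 -0.997 -3.989
vertex -2.842 -1.387 -2.735
endloop
endfacet
facet normal -0.740 -0.206 -0.640
outer loop
vertex -4.124 -0.997 -3.989
vertex -4.078 -1.733 -3.805
vertex -4.542 -1.273 -3.417
endloop
endfacet
facet normal -0.090 0.921 0.379
outer loop
vertex -4.124 -0.997 -3.989
vertex -4.542 -1.273 -3.417
vertex -2.842 -1.387 -2.735
endloop
endfacet
facet normal -0.740 -0.207 -0.640
outer loop
vertex -4.542 -1.273 -3.417
vertex -4.078 -1.733 -3.805
vertex -4.496 -2.008 -3.233
endloop
endfacet
facet normal -0.352 0.206 0.913
outer loop
vertex -4.542 -1.273 -3.417
vertex -4.496 -2.008 -3.233
vertex -2.842 -1.387 -2.735
endloop
endfacet
facet normal -0.740 -0.207 -0.640
outer loop
vertex -4.496 -2.008 -3.233
vertex -4.078 -1.733 -3.805
vertex -4.031 -2.469 -3.621
endloop
endfacet
facet normal 0.008 -0.639 0.769
outer loop
vertex -4.496 -2.008 -3.233
vertex -4.031 -2.469 -3.621
vertex -2.842 -1.387 -2.735
endloop
endfacet
facet normal -0.739 -0.207 -0.641
outer loop
vertex -4.031 -2.469 -3.621
vertex -4.078 -1.733 -3.805
vertex -3.613 -2.193 -4.192
endloop
endfacet
facet normal 0.632 -0.769 0.091
outer loop
vertex -4.031 -2.469 -3.621
vertex -3.613 -2.193 -4.192
vertex -2.842 -1.387 -2.735
endloop
endfacet
facet normal 0.096 0.538 -0.838
outer loop
vertex 3.388 3.806 -3.57
vertex 2.845 3.129 -4.067
vertex 2.639 3.963 -3.555
endloop
endfacet
facet normal 0.131 0.544 0.829
outer loop
vertex 3.388 3.806 -3.57
vertex 2.639 3.963 -3.555
vertex 2.635 1.951 -2.233
endloop
endfacet
facet normal 0.096 0.538 -0.838
outer loop
vertex 2.639 3.963 -3.555
vertex 2.845 3.129 -4.067
vertex 2.01 3.631 -3.84
endloop
endfacet
facet normal -0.556 0.457 0.694
outer loop
vertex 2.639 3.963 -3.555
vertex 2.01 3.631 -3.84
vertex 2.635 1.951 -2.233
endloop
endfacet
facet normal 0.096 0.538 -0.838
outer loop
vertex 2.01 3.631 -3.84
vertex 2.845 3.129 -4.067
vertex 1.871 3.005 -4.258
endloop
endfacet
facet normal -0.939 -0.021 0.343
outer loop
vertex 2.01 3.631 -3.84
vertex 1.871 3.005 -4.258
vertex 2.635 1.951 -2.233
endloop
endfacet
facet normal 0.096 0.538 -0.837
outer loop
vertex 1.871 3.005 -4.258
vertex 2.845 3.129 -4.067
vertex 2.302 2.452 -4.564
endloop
endfacet
facet normal -0.793 -0.609 -0.017
outer loop
vertex 1.871 3.005 -4.258
vertex 2.302 2.452 -4.564
vertex 2.635 1.951 -2.233
endloop
endfacet
facet normal 0.096 0.538 -0.838
outer loop
vertex 2.302 2.452 -4.564
vertex 2.845 3.129 -4.067
vertex 3.051 2.295 -4.579
endloop
endfacet
facet normal -0.205 -0.962 -0.178
outer loop
vertex 2.302 2.452 -4.564
vertex 3.051 2.295 -4.579
vertex 2.635 1.951 -2.233
endloop
endfacet
facet normal 0.096 0.538 -0.838
outer loop
vertex 3.051 2.295 -4.579
vertex 2.845 3.129 -4.067
vertex 3.679 2.627 -4.294
endloop
endfacet
facet normal 0.482 -0.875 -0.043
outer loop
vertex 3.051 2.295 -4.579
vertex 3.679 2.627 -4.294
vertex 2.635 1.951 -2.233
endloop
endfacet
facet normal 0.096 0.538 -0.838
outer loop
vertex 3.679 2.627 -4.294
vertex 2.845 3.129 -4.067
vertex 3.819 3.253 -3.876
endloop
endfacet
facet normal 0.864 -0.398 0.307
outer loop
vertex 3.679 2.627 -4.294
vertex 3.819 3.253 -3.876
vertex 2.635 1.951 -2.233
endloop
endfacet
facet normal 0.096 0.538 -0.837
outer loop
vertex 3.819 3.253 -3.876
vertex 2.845 3.129 -4.067
vertex 3.388 3.806 -3.57
endloop
endfacet
facet normal 0.719 0.190 0.669
outer loop
vertex 3.819 3.253 -3.876
vertex 3.388 3.806 -3.57
vertex 2.635 1.951 -2.233
endloop
endfacet

endsolid


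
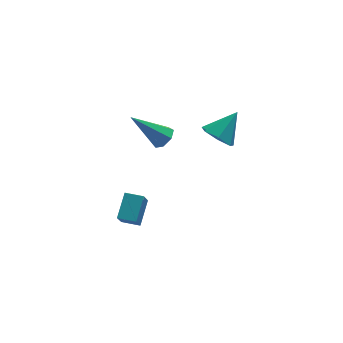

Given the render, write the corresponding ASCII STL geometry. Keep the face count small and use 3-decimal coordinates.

solid 
facet normal -0.678 -0.300 -0.671
outer loop
vertex 2.893 0.551 1.394
vertex 2.238 0.915 1.893
vertex 2.72 1.296 1.236
endloop
endfacet
facet normal 0.930 0.144 -0.339
outer loop
vertex 2.893 0.551 1.394
vertex 2.72 1.296 1.236
vertex 3.342 1.405 2.987
endloop
endfacet
facet normal -0.678 -0.300 -0.671
outer loop
vertex 2.72 1.296 1.236
vertex 2.238 0.915 1.893
vertex 2.184 1.754 1.572
endloop
endfacet
facet normal 0.538 0.807 -0.242
outer loop
vertex 2.72 1.296 1.236
vertex 2.184 1.754 1.572
vertex 3.342 1.405 2.987
endloop
endfacet
facet normal -0.677 -0.301 -0.672
outer loop
vertex 2.184 1.754 1.572
vertex 2.238 0.915 1.893
vertex 1.688 1.579 2.15
endloop
endfacet
facet normal -0.032 0.964 0.264
outer loop
vertex 2.184 1.754 1.572
vertex 1.688 1.579 2.15
vertex 3.342 1.405 2.987
endloop
endfacet
facet normal -0.677 -0.301 -0.671
outer loop
vertex 1.688 1.579 2.15
vertex 2.238 0.915 1.893
vertex 1.607 0.905 2.534
endloop
endfacet
facet normal -0.350 0.495 0.795
outer loop
vertex 1.688 1.579 2.15
vertex 1.607 0.905 2.534
vertex 3.342 1.405 2.987
endloop
endfacet
facet normal -0.677 -0.301 -0.671
outer loop
vertex 1.607 0.905 2.534
vertex 2.238 0.915 1.893
vertex 2.001 0.237 2.436
endloop
endfacet
facet normal -0.178 -0.245 0.953
outer loop
vertex 1.607 0.905 2.534
vertex 2.001 0.237 2.436
vertex 3.342 1.405 2.987
endloop
endfacet
facet normal -0.677 -0.301 -0.671
outer loop
vertex 2.001 0.237 2.436
vertex 2.238 0.915 1.893
vertex 2.573 0.08 1.929
endloop
endfacet
facet normal 0.356 -0.700 0.619
outer loop
vertex 2.001 0.237 2.436
vertex 2.573 0.08 1.929
vertex 3.342 1.405 2.987
endloop
endfacet
facet normal -0.678 -0.301 -0.671
outer loop
vertex 2.573 0.08 1.929
vertex 2.238 0.915 1.893
vertex 2.893 0.551 1.394
endloop
endfacet
facet normal 0.849 -0.527 0.043
outer loop
vertex 2.573 0.08 1.929
vertex 2.893 0.551 1.394
vertex 3.342 1.405 2.987
endloop
endfacet
facet normal -0.288 -0.437 0.852
outer loop
vertex -1.108 1.619 -2.506
vertex -1.893 2.136 -2.506
vertex -1.777 0.601 -3.254
endloop
endfacet
facet normal 0.836 -0.549 -0.000
outer loop
vertex -1.447 1.104 -4.234
vertex -1.108 1.619 -2.506
vertex -1.777 0.601 -3.254
endloop
endfacet
facet normal -0.287 -0.437 0.852
outer loop
vertex -1.777 0.601 -3.254
vertex -1.893 2.136 -2.506
vertex -2.563 1.118 -3.254
endloop
endfacet
facet normal -0.468 -0.712 -0.523
outer loop
vertex -2.563 1.118 -3.254
vertex -1.447 1.104 -4.234
vertex -1.777 0.601 -3.254
endloop
endfacet
facet normal 0.469 0.712 0.523
outer loop
vertex -1.108 1.619 -2.506
vertex -1.563 2.639 -3.486
vertex -1.893 2.136 -2.506
endloop
endfacet
facet normal 0.835 -0.550 -0.000
outer loop
vertex -0.777 2.122 -3.486
vertex -1.108 1.619 -2.506
vertex -1.447 1.104 -4.234
endloop
endfacet
facet normal 0.468 0.712 0.524
outer loop
vertex -0.777 2.122 -3.486
vertex -1.563 2.639 -3.486
vertex -1.108 1.619 -2.506
endloop
endfacet
facet normal -0.836 0.549 0.001
outer loop
vertex -1.893 2.136 -2.506
vertex -1.563 2.639 -3.486
vertex -2.563 1.118 -3.254
endloop
endfacet
facet normal -0.469 -0.712 -0.524
outer loop
vertex -2.232 1.621 -4.234
vertex -1.447 1.104 -4.234
vertex -2.563 1.118 -3.254
endloop
endfacet
facet normal -0.836 0.549 -0.000
outer loop
vertex -2.563 1.118 -3.254
vertex -1.563 2.639 -3.486
vertex -2.232 1.621 -4.234
endloop
endfacet
facet normal 0.288 0.437 -0.852
outer loop
vertex -2.232 1.621 -4.234
vertex -0.777 2.122 -3.486
vertex -1.447 1.104 -4.234
endloop
endfacet
facet normal 0.288 0.437 -0.852
outer loop
vertex -1.563 2.639 -3.486
vertex -0.777 2.122 -3.486
vertex -2.232 1.621 -4.234
endloop
endfacet
facet normal 0.666 -0.228 -0.710
outer loop
vertex 0.304 1.446 2.48
vertex -0.17 1.447 2.035
vertex 0.205 1.941 2.228
endloop
endfacet
facet normal 0.522 0.468 0.714
outer loop
vertex 0.304 1.446 2.48
vertex 0.205 1.941 2.228
vertex -1.59 1.933 3.545
endloop
endfacet
facet normal 0.667 -0.229 -0.709
outer loop
vertex 0.205 1.941 2.228
vertex -0.17 1.447 2.035
vertex -0.175 2.064 1.831
endloop
endfacet
facet normal 0.128 0.975 0.180
outer loop
vertex 0.205 1.941 2.228
vertex -0.175 2.064 1.831
vertex -1.59 1.933 3.545
endloop
endfacet
facet normal 0.667 -0.229 -0.709
outer loop
vertex -0.175 2.064 1.831
vertex -0.17 1.447 2.035
vertex -0.552 1.722 1.587
endloop
endfacet
facet normal -0.496 0.795 -0.349
outer loop
vertex -0.175 2.064 1.831
vertex -0.552 1.722 1.587
vertex -1.59 1.933 3.545
endloop
endfacet
facet normal 0.667 -0.228 -0.709
outer loop
vertex -0.552 1.722 1.587
vertex -0.17 1.447 2.035
vertex -0.641 1.173 1.68
endloop
endfacet
facet normal -0.879 0.062 -0.473
outer loop
vertex -0.552 1.722 1.587
vertex -0.641 1.173 1.68
vertex -1.59 1.933 3.545
endloop
endfacet
facet normal 0.667 -0.227 -0.709
outer loop
vertex -0.641 1.173 1.68
vertex -0.17 1.447 2.035
vertex -0.375 0.83 2.04
endloop
endfacet
facet normal -0.733 -0.673 -0.099
outer loop
vertex -0.641 1.173 1.68
vertex -0.375 0.83 2.04
vertex -1.59 1.933 3.545
endloop
endfacet
facet normal 0.667 -0.227 -0.710
outer loop
vertex -0.375 0.83 2.04
vertex -0.17 1.447 2.035
vertex 0.045 0.951 2.396
endloop
endfacet
facet normal -0.169 -0.855 0.490
outer loop
vertex -0.375 0.83 2.04
vertex 0.045 0.951 2.396
vertex -1.59 1.933 3.545
endloop
endfacet
facet normal 0.666 -0.228 -0.710
outer loop
vertex 0.045 0.951 2.396
vertex -0.17 1.447 2.035
vertex 0.304 1.446 2.48
endloop
endfacet
facet normal 0.390 -0.349 0.852
outer loop
vertex 0.045 0.951 2.396
vertex 0.304 1.446 2.48
vertex -1.59 1.933 3.545
endloop
endfacet

endsolid


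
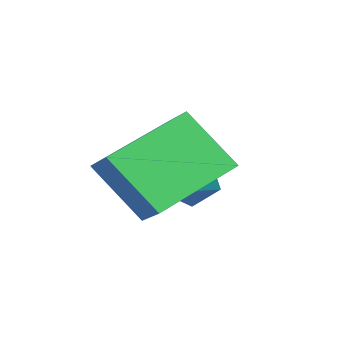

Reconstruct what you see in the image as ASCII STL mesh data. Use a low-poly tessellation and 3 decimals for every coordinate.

solid 
facet normal -0.666 0.688 0.288
outer loop
vertex 2.077 -0.43 -3.195
vertex 1.769 -0.879 -2.836
vertex 2.248 -0.525 -2.573
endloop
endfacet
facet normal -0.031 0.987 0.159
outer loop
vertex 2.077 -0.43 -3.195
vertex 2.248 -0.525 -2.573
vertex 2.707 -0.437 -3.028
endloop
endfacet
facet normal 0.147 0.843 -0.518
outer loop
vertex 2.077 -0.43 -3.195
vertex 2.707 -0.437 -3.028
vertex 2.511 -0.737 -3.572
endloop
endfacet
facet normal -0.378 0.455 -0.806
outer loop
vertex 2.077 -0.43 -3.195
vertex 2.511 -0.737 -3.572
vertex 1.931 -1.01 -3.454
endloop
endfacet
facet normal -0.881 0.359 -0.307
outer loop
vertex 2.077 -0.43 -3.195
vertex 1.931 -1.01 -3.454
vertex 1.769 -0.879 -2.836
endloop
endfacet
facet normal 0.449 0.677 0.584
outer loop
vertex 2.707 -0.437 -3.028
vertex 2.248 -0.525 -2.573
vertex 2.789 -0.89 -2.566
endloop
endfacet
facet normal -0.577 0.191 0.794
outer loop
vertex 2.248 -0.525 -2.573
vertex 1.769 -0.879 -2.836
vertex 2.209 -1.163 -2.448
endloop
endfacet
facet normal -0.925 -0.341 -0.170
outer loop
vertex 1.769 -0.879 -2.836
vertex 1.931 -1.01 -3.454
vertex 2.013 -1.463 -2.992
endloop
endfacet
facet normal -0.112 -0.184 -0.976
outer loop
vertex 1.931 -1.01 -3.454
vertex 2.511 -0.737 -3.572
vertex 2.472 -1.375 -3.447
endloop
endfacet
facet normal 0.737 0.444 -0.510
outer loop
vertex 2.511 -0.737 -3.572
vertex 2.707 -0.437 -3.028
vertex 2.951 -1.021 -3.184
endloop
endfacet
facet normal 0.378 -0.455 0.806
outer loop
vertex 2.643 -1.47 -2.825
vertex 2.789 -0.89 -2.566
vertex 2.209 -1.163 -2.448
endloop
endfacet
facet normal -0.147 -0.843 0.518
outer loop
vertex 2.643 -1.47 -2.825
vertex 2.209 -1.163 -2.448
vertex 2.013 -1.463 -2.992
endloop
endfacet
facet normal 0.031 -0.987 -0.159
outer loop
vertex 2.643 -1.47 -2.825
vertex 2.013 -1.463 -2.992
vertex 2.472 -1.375 -3.447
endloop
endfacet
facet normal 0.666 -0.688 -0.288
outer loop
vertex 2.643 -1.47 -2.825
vertex 2.472 -1.375 -3.447
vertex 2.951 -1.021 -3.184
endloop
endfacet
facet normal 0.881 -0.359 0.307
outer loop
vertex 2.643 -1.47 -2.825
vertex 2.951 -1.021 -3.184
vertex 2.789 -0.89 -2.566
endloop
endfacet
facet normal 0.112 0.184 0.976
outer loop
vertex 2.209 -1.163 -2.448
vertex 2.789 -0.89 -2.566
vertex 2.248 -0.525 -2.573
endloop
endfacet
facet normal -0.737 -0.444 0.510
outer loop
vertex 2.013 -1.463 -2.992
vertex 2.209 -1.163 -2.448
vertex 1.769 -0.879 -2.836
endloop
endfacet
facet normal -0.449 -0.677 -0.584
outer loop
vertex 2.472 -1.375 -3.447
vertex 2.013 -1.463 -2.992
vertex 1.931 -1.01 -3.454
endloop
endfacet
facet normal 0.577 -0.191 -0.794
outer loop
vertex 2.951 -1.021 -3.184
vertex 2.472 -1.375 -3.447
vertex 2.511 -0.737 -3.572
endloop
endfacet
facet normal 0.925 0.341 0.170
outer loop
vertex 2.789 -0.89 -2.566
vertex 2.951 -1.021 -3.184
vertex 2.707 -0.437 -3.028
endloop
endfacet
facet normal -0.914 0.174 0.366
outer loop
vertex 2.667 -1.143 -1.499
vertex 2.992 -0.458 -1.014
vertex 2.388 -0.199 -2.645
endloop
endfacet
facet normal -0.361 -0.761 -0.539
outer loop
vertex 4.088 -0.522 -3.326
vertex 2.667 -1.143 -1.499
vertex 2.388 -0.199 -2.645
endloop
endfacet
facet normal -0.914 0.174 0.366
outer loop
vertex 2.388 -0.199 -2.645
vertex 2.992 -0.458 -1.014
vertex 2.713 0.486 -2.159
endloop
endfacet
facet normal -0.185 0.625 -0.758
outer loop
vertex 2.713 0.486 -2.159
vertex 4.088 -0.522 -3.326
vertex 2.388 -0.199 -2.645
endloop
endfacet
facet normal 0.185 -0.625 0.758
outer loop
vertex 2.667 -1.143 -1.499
vertex 4.692 -0.781 -1.695
vertex 2.992 -0.458 -1.014
endloop
endfacet
facet normal -0.361 -0.761 -0.539
outer loop
vertex 4.367 -1.466 -2.181
vertex 2.667 -1.143 -1.499
vertex 4.088 -0.522 -3.326
endloop
endfacet
facet normal 0.185 -0.626 0.758
outer loop
vertex 4.367 -1.466 -2.181
vertex 4.692 -0.781 -1.695
vertex 2.667 -1.143 -1.499
endloop
endfacet
facet normal 0.361 0.761 0.539
outer loop
vertex 2.992 -0.458 -1.014
vertex 4.692 -0.781 -1.695
vertex 2.713 0.486 -2.159
endloop
endfacet
facet normal -0.185 0.625 -0.758
outer loop
vertex 4.413 0.163 -2.841
vertex 4.088 -0.522 -3.326
vertex 2.713 0.486 -2.159
endloop
endfacet
facet normal 0.361 0.761 0.539
outer loop
vertex 2.713 0.486 -2.159
vertex 4.692 -0.781 -1.695
vertex 4.413 0.163 -2.841
endloop
endfacet
facet normal 0.914 -0.174 -0.366
outer loop
vertex 4.413 0.163 -2.841
vertex 4.367 -1.466 -2.181
vertex 4.088 -0.522 -3.326
endloop
endfacet
facet normal 0.914 -0.174 -0.366
outer loop
vertex 4.692 -0.781 -1.695
vertex 4.367 -1.466 -2.181
vertex 4.413 0.163 -2.841
endloop
endfacet

endsolid
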